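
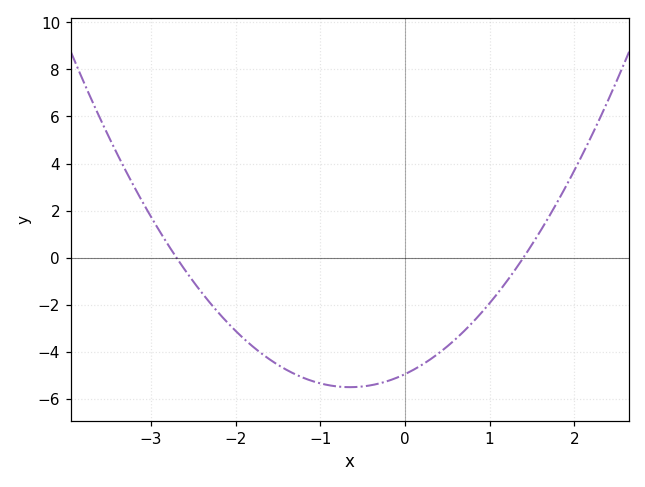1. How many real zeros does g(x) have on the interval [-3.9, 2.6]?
2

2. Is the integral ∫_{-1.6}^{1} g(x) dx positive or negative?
negative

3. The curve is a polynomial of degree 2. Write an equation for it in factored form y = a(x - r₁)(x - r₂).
y = 1.31(x + 2.7)(x - 1.4)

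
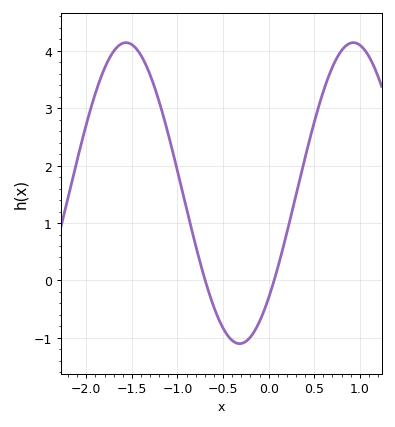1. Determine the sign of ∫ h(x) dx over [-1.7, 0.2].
positive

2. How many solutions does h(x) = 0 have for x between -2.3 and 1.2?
2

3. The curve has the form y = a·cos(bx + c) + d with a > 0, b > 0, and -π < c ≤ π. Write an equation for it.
y = 2.62cos(2.52x - 2.34) + 1.52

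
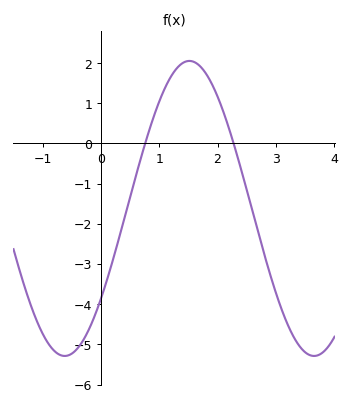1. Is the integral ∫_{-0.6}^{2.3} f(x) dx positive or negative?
negative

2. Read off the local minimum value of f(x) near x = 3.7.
-5.3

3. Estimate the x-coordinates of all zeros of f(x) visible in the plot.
0.8, 2.3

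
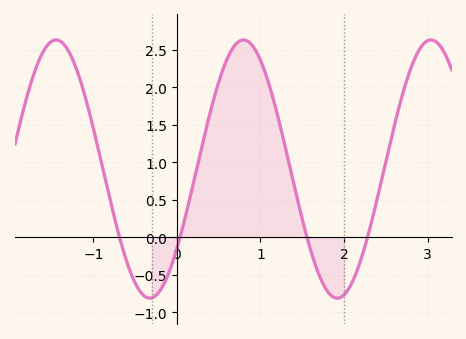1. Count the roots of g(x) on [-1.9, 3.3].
4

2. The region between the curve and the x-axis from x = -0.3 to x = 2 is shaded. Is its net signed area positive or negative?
positive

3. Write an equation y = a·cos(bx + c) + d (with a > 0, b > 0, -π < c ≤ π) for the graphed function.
y = 1.72cos(2.8x - 2.23) + 0.91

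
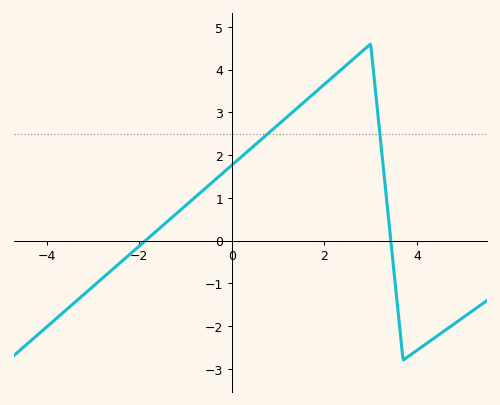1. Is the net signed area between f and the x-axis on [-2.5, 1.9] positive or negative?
positive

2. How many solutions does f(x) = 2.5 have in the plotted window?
2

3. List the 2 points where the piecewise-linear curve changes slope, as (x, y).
(3, 4.6); (3.7, -2.8)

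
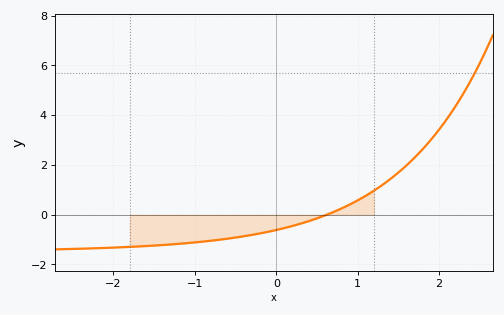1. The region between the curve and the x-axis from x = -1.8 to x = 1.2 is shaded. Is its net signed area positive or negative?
negative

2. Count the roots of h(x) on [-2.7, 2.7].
1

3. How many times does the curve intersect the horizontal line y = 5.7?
1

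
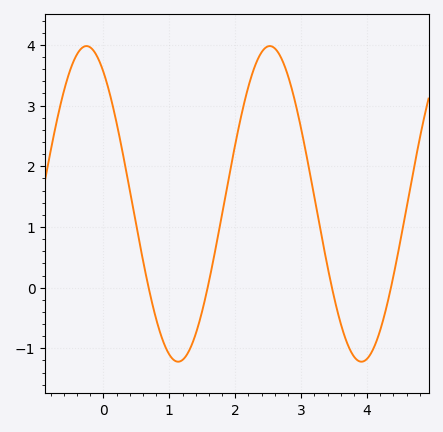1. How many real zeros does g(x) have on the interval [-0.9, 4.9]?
4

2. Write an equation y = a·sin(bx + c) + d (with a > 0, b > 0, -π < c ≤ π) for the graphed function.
y = 2.6sin(2.3x + 2.2) + 1.38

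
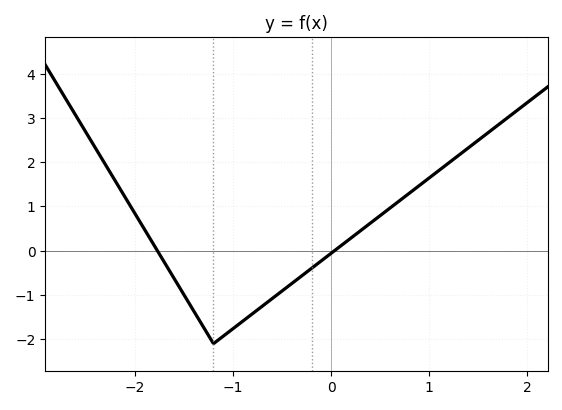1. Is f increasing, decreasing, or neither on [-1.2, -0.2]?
increasing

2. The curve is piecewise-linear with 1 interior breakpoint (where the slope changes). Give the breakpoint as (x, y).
(-1.2, -2.1)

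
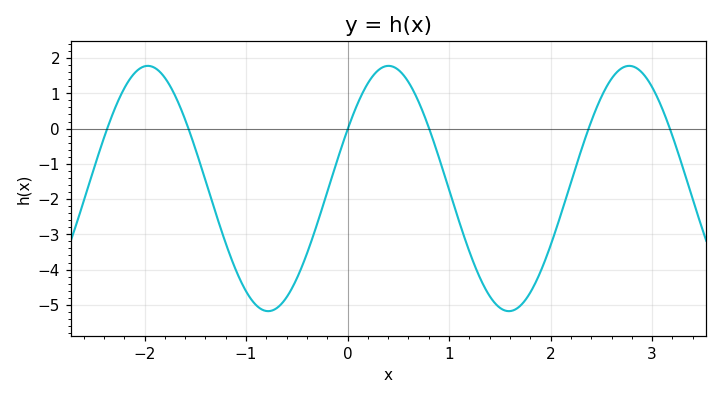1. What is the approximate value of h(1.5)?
-5.1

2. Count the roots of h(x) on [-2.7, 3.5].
6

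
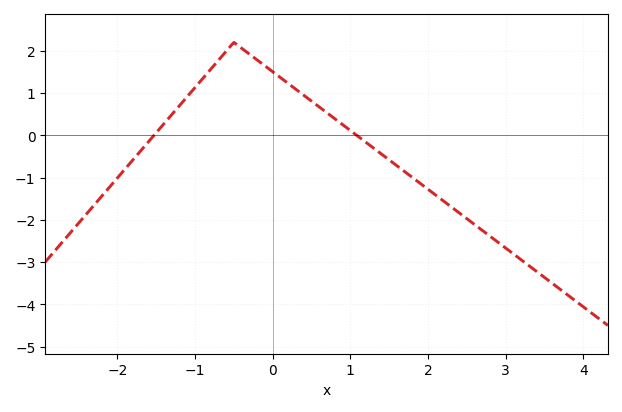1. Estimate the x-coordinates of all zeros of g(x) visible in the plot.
-1.5, 1.1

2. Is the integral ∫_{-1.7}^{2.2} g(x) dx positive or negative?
positive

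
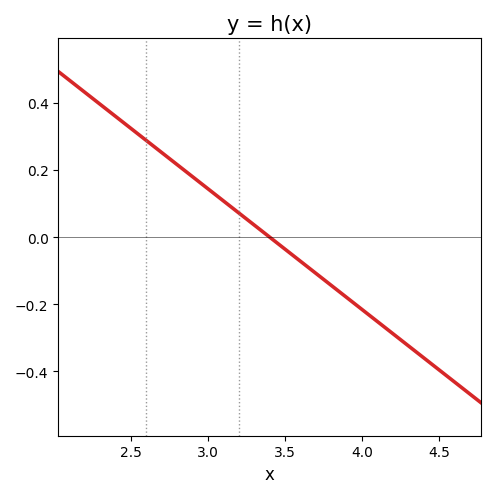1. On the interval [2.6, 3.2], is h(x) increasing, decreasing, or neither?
decreasing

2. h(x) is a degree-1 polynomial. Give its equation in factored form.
y = -0.36(x - 3.4)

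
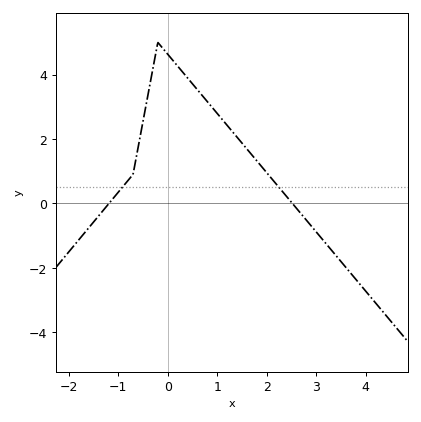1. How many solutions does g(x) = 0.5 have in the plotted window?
2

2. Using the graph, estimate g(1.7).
1.5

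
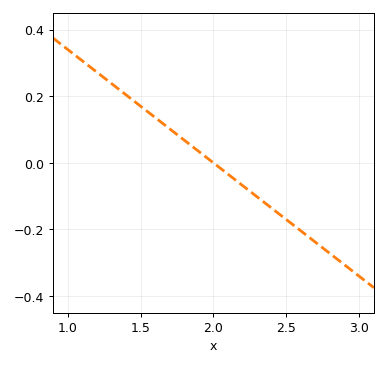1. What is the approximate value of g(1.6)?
0.14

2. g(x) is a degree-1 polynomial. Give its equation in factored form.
y = -0.34(x - 2)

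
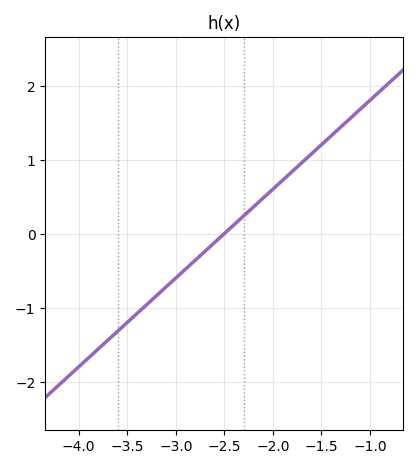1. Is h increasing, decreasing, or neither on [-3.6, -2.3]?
increasing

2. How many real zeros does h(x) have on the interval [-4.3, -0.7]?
1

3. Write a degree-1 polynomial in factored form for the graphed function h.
y = 1.2(x + 2.5)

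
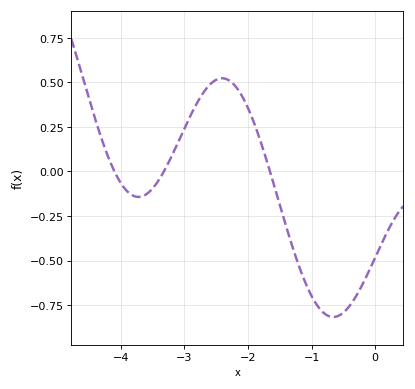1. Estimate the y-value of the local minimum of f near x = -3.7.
-0.14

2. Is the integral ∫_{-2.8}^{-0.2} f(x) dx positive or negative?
negative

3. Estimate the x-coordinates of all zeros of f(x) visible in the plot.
-4.1, -3.3, -1.7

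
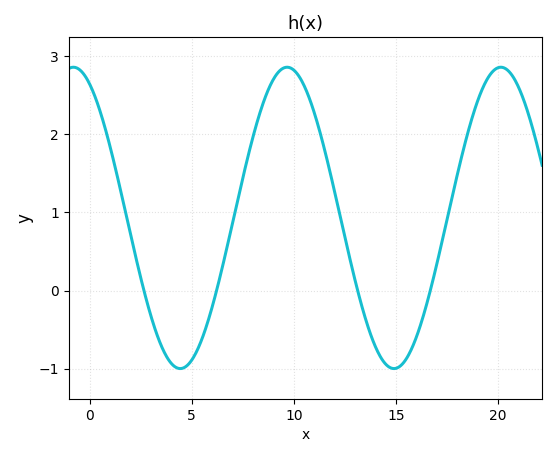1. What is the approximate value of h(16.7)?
0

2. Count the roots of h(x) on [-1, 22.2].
4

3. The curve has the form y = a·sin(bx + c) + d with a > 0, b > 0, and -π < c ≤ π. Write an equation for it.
y = 1.93sin(0.6x + 2.1) + 0.93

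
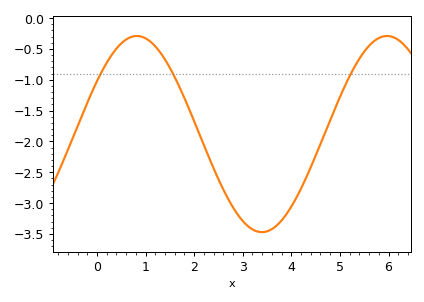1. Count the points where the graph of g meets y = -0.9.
3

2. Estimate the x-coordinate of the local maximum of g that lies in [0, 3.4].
0.821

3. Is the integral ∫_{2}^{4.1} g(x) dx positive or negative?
negative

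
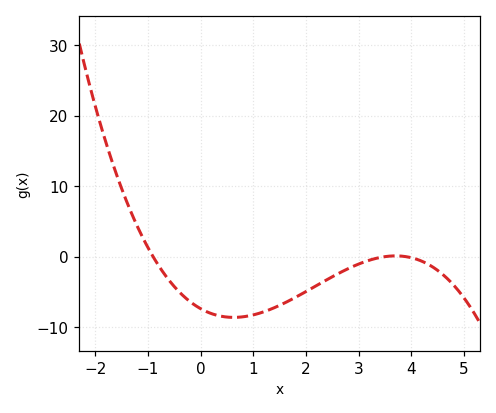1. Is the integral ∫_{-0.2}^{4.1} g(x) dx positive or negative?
negative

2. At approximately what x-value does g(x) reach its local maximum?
3.8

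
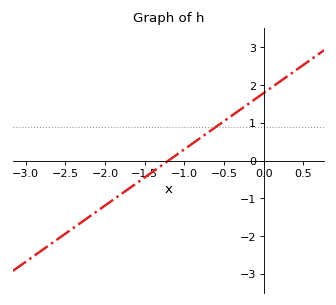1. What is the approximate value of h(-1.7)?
-0.745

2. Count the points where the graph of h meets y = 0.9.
1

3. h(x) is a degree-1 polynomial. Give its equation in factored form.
y = 1.49(x + 1.2)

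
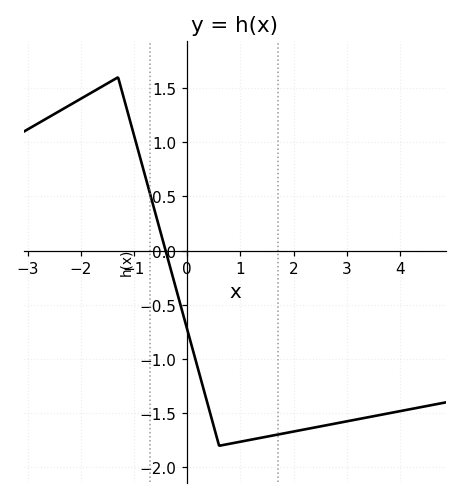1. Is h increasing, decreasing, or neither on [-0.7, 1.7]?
neither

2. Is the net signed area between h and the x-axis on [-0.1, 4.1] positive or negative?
negative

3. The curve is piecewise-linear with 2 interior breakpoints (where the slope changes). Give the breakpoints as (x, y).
(-1.3, 1.6); (0.6, -1.8)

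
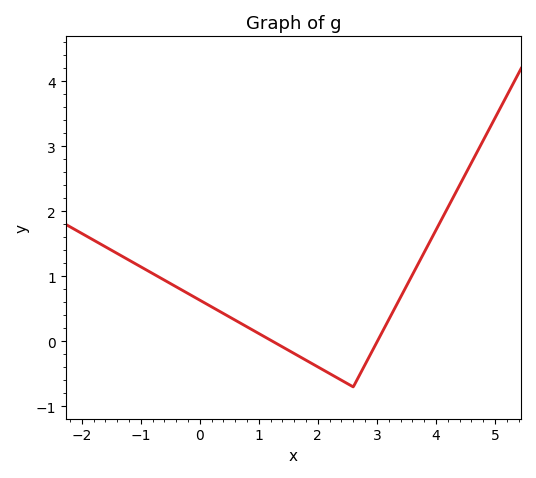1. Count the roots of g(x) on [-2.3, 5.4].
2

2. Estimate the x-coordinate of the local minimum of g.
2.6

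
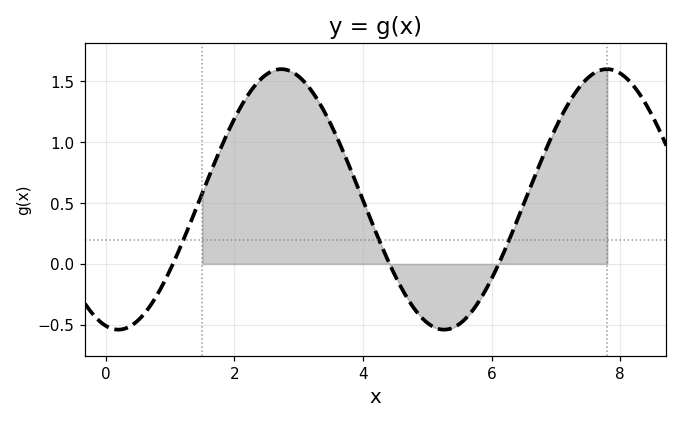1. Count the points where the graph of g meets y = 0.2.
3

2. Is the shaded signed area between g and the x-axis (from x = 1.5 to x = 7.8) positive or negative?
positive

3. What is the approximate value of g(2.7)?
1.6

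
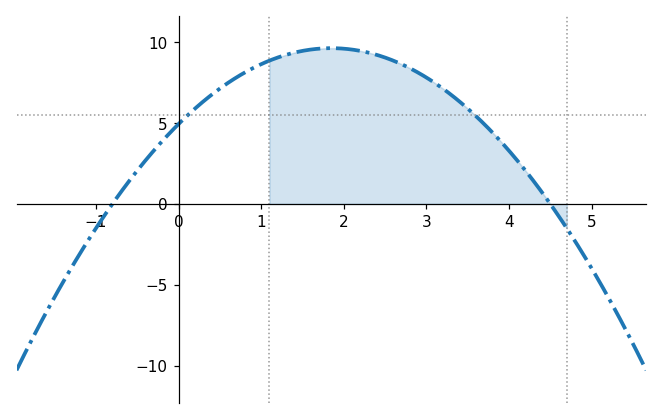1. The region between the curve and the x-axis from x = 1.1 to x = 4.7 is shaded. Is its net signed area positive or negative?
positive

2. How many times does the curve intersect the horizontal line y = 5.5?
2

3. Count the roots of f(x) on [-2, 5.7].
2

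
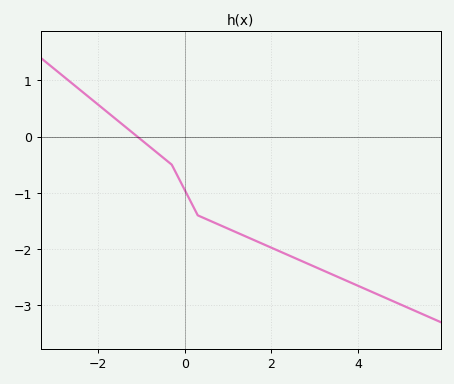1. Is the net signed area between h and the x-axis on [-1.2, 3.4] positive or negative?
negative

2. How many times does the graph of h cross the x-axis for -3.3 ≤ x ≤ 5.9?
1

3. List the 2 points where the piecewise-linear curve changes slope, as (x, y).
(-0.3, -0.5); (0.3, -1.4)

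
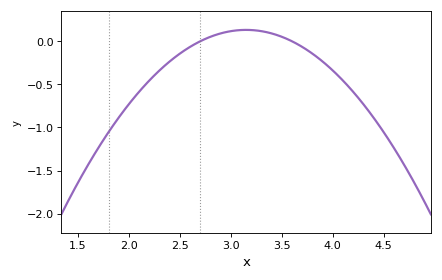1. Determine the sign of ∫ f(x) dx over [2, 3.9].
negative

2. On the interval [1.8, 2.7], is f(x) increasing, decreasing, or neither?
increasing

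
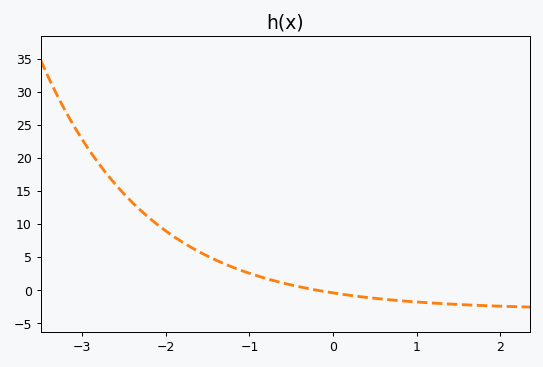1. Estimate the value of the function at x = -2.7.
17.5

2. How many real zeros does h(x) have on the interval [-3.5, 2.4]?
1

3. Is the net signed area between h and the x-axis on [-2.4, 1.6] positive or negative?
positive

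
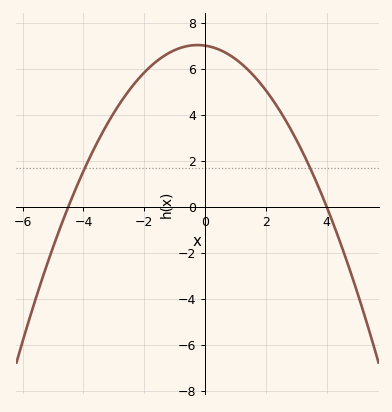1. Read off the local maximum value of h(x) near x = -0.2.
7.04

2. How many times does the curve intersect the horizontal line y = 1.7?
2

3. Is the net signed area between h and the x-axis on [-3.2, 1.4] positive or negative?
positive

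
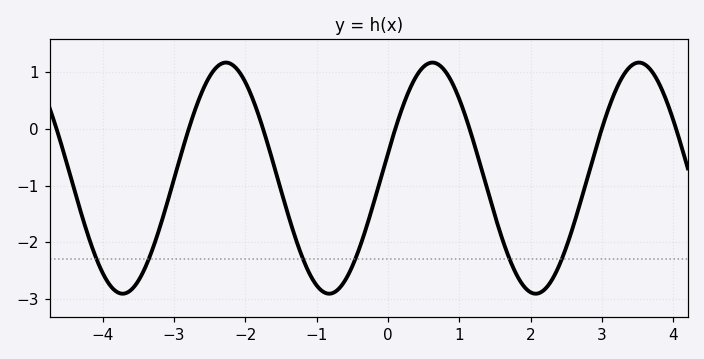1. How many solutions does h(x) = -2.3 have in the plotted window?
6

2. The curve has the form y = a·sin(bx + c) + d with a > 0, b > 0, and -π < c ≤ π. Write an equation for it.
y = 2.04sin(2.17x + 0.222) - 0.87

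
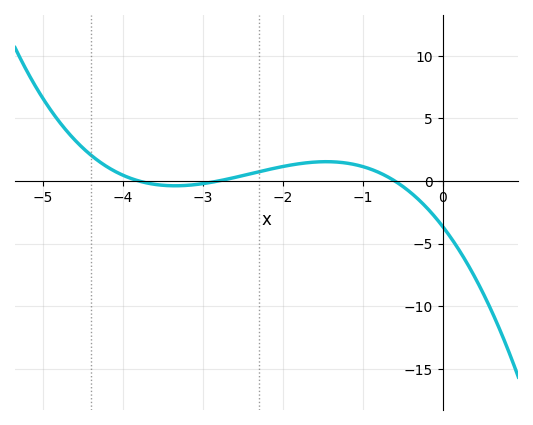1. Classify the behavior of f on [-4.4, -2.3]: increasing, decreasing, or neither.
neither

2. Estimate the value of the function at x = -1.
1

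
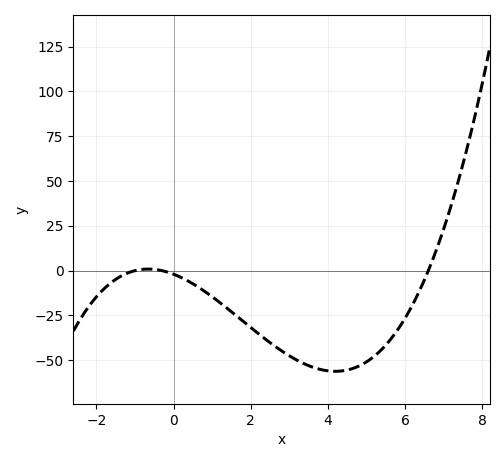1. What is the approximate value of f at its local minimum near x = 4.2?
-55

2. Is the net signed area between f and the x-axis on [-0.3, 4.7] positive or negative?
negative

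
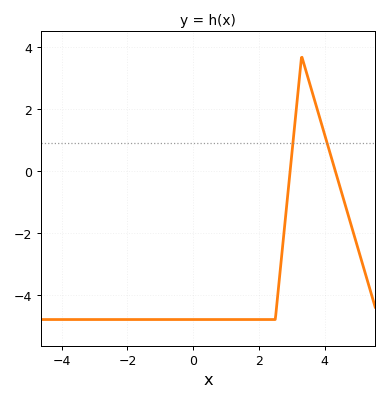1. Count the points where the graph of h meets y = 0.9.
2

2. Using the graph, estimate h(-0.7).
-4.8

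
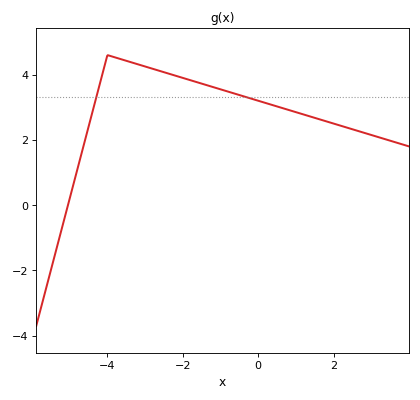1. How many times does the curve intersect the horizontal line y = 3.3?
2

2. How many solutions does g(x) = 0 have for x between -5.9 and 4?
1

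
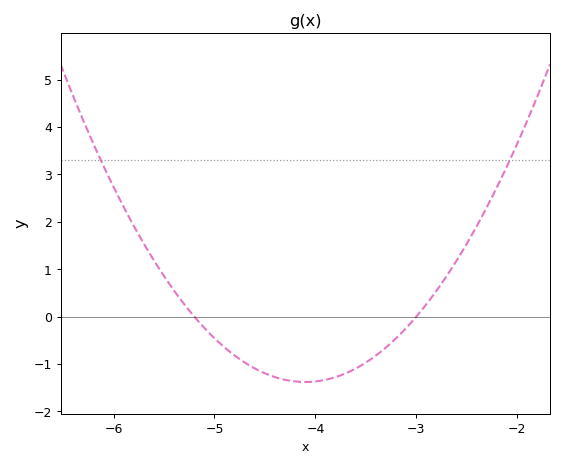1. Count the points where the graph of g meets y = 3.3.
2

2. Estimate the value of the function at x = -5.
-0.456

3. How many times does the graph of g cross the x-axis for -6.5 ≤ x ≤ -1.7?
2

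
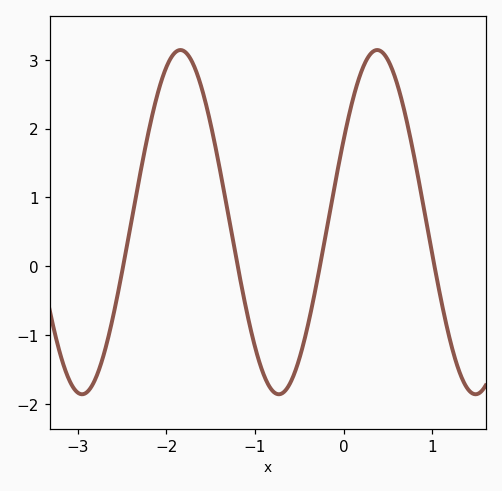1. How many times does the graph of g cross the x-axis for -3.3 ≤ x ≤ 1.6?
4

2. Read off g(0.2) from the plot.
2.83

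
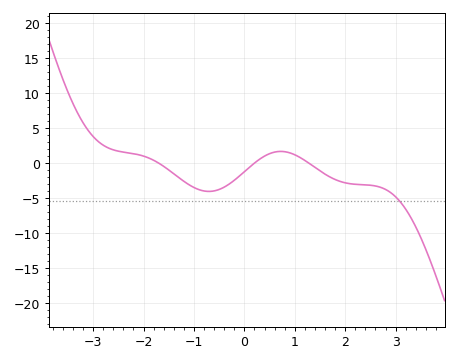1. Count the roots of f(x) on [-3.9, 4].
3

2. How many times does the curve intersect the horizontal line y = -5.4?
1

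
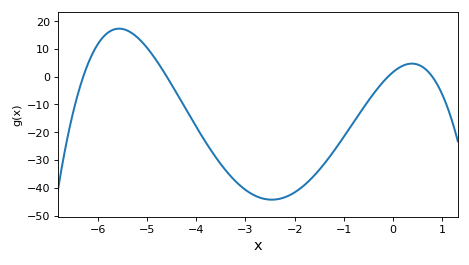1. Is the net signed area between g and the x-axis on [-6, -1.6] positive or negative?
negative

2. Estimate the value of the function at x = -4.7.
2.83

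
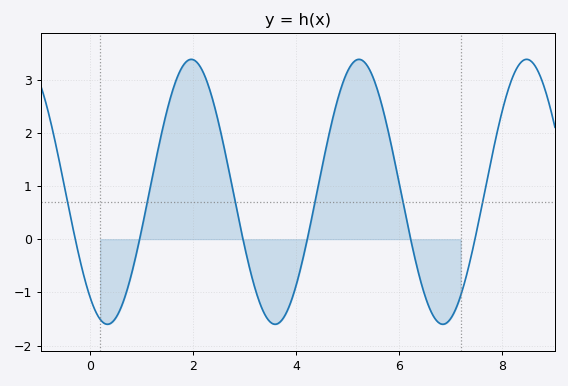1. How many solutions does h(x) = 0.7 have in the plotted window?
6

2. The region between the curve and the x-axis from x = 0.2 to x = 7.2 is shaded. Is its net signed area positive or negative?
positive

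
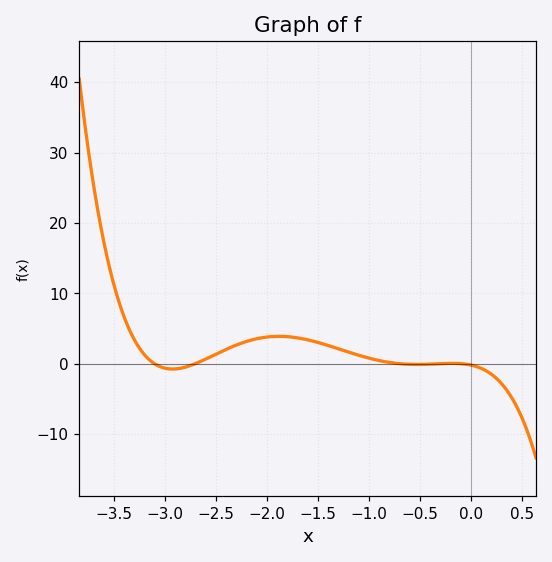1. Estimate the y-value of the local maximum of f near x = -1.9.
4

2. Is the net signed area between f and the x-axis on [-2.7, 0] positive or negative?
positive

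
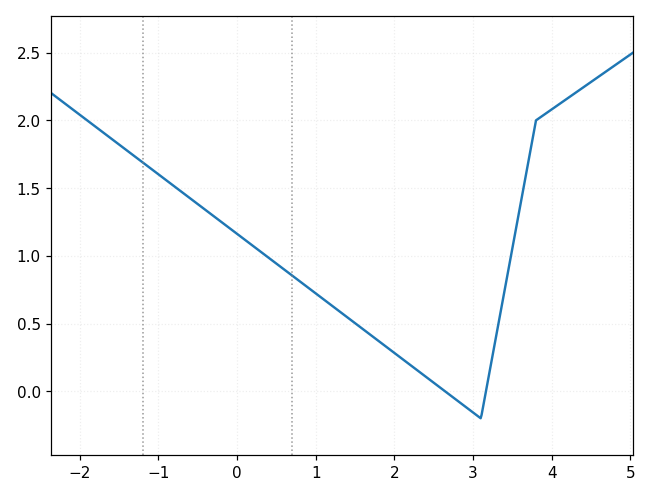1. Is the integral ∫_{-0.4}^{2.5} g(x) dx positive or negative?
positive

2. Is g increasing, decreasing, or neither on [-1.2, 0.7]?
decreasing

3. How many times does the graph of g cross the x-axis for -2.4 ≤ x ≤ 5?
2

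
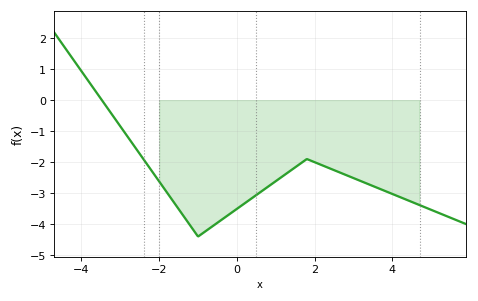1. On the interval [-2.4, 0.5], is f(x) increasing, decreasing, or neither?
neither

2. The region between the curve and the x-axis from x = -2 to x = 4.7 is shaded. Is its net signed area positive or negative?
negative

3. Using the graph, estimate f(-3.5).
0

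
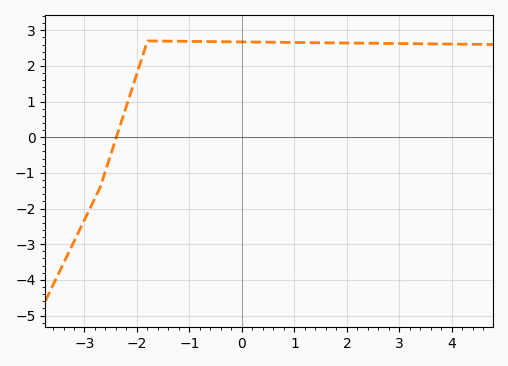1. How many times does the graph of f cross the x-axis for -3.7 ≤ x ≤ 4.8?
1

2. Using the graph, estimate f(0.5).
2.7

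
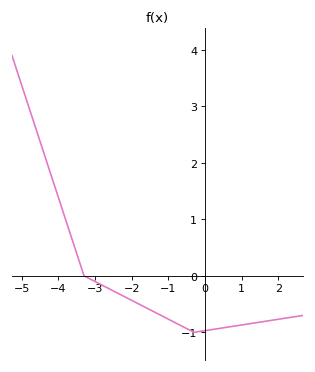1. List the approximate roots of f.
-3.4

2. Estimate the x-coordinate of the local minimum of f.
-0.2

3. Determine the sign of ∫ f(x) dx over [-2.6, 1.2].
negative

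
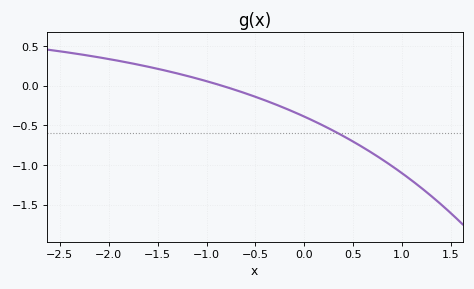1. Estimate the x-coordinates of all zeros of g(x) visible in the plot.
-0.8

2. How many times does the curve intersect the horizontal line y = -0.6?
1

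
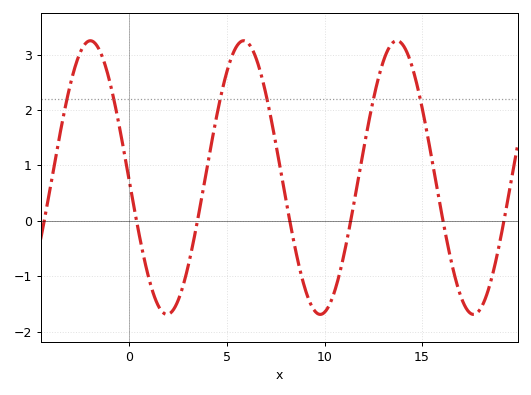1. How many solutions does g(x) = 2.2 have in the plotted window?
6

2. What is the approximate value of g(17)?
-1.38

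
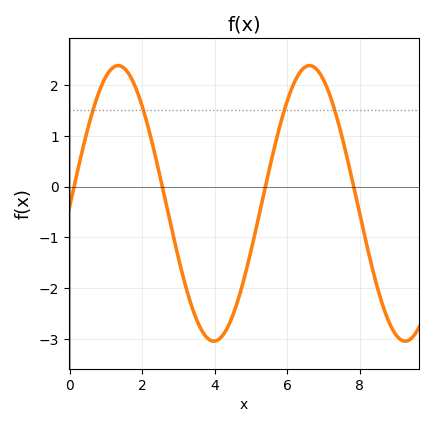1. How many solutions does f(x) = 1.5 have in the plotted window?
4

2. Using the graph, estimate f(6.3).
2.2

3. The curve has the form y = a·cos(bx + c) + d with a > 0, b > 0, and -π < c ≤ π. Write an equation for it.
y = 2.71cos(1.2x - 1.6) - 0.33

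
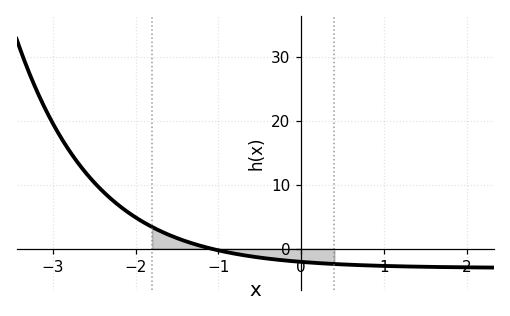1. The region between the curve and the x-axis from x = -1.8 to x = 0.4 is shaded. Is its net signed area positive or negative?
negative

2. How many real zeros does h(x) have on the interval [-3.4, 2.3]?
1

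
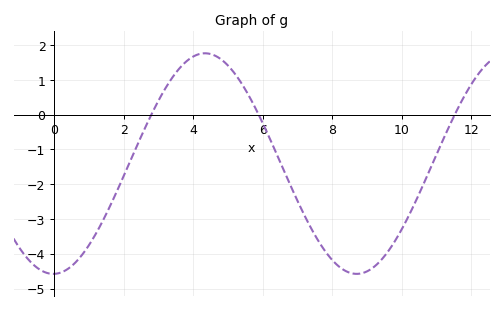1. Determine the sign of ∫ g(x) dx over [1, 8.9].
negative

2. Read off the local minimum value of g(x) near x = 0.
-4.6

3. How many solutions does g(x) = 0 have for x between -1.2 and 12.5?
3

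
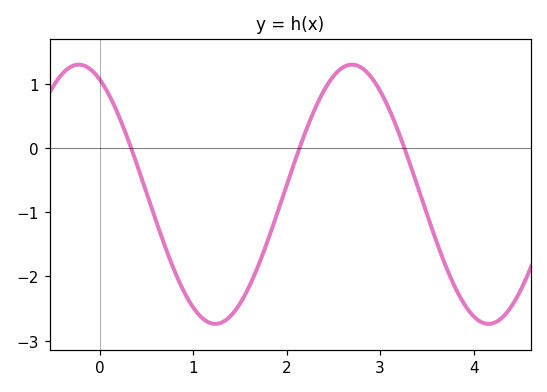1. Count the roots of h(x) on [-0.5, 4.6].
3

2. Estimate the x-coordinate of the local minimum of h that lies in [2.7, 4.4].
4.16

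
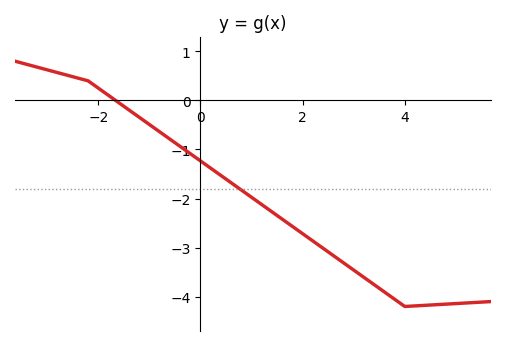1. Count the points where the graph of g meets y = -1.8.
1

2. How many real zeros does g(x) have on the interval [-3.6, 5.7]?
1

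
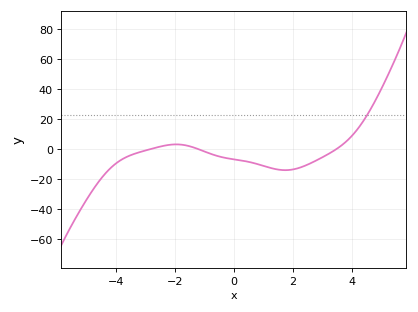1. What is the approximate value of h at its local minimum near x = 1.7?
-14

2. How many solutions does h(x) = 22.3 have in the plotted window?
1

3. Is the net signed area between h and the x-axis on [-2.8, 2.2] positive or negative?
negative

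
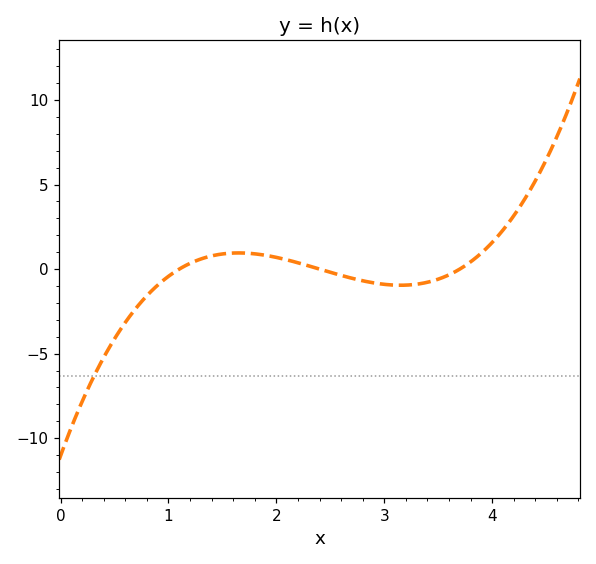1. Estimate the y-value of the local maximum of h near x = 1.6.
1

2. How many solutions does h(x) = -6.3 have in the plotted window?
1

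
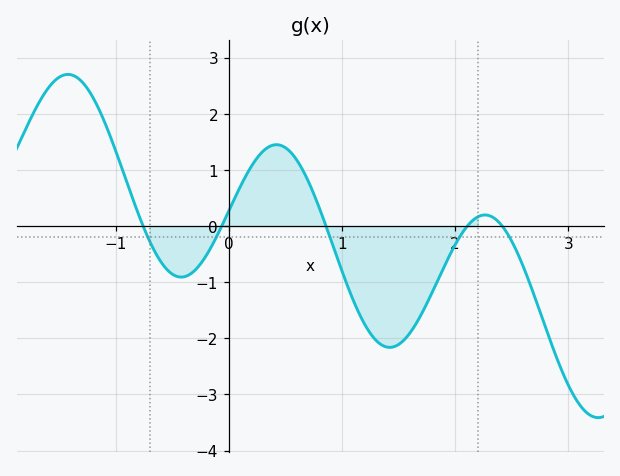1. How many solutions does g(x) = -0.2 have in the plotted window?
5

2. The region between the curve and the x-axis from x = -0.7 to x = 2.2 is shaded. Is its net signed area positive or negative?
negative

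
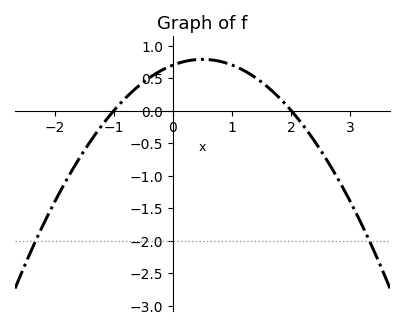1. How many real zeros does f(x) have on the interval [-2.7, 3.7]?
2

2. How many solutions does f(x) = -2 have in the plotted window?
2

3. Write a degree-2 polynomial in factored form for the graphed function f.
y = -0.35(x + 1)(x - 2)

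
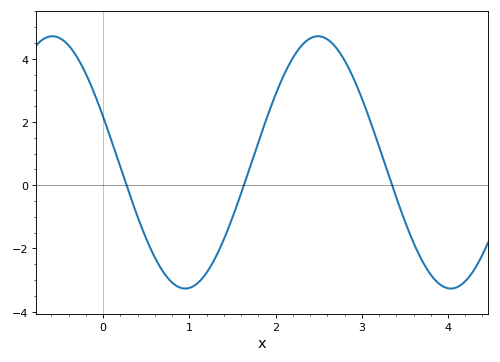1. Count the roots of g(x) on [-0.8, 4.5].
3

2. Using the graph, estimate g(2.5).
4.71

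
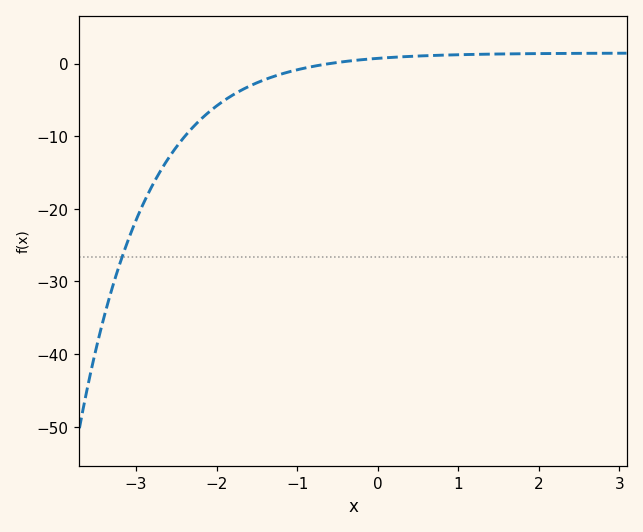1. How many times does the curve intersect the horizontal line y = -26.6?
1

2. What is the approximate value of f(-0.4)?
0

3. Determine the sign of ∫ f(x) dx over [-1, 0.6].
positive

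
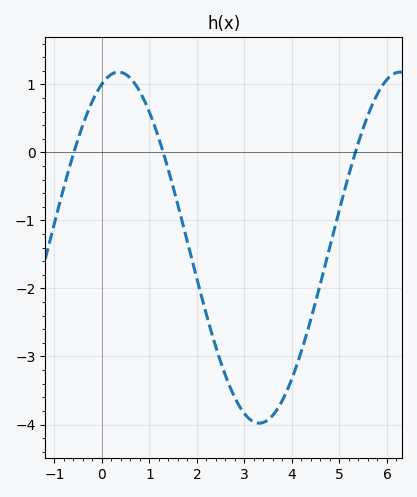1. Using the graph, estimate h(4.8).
-1.38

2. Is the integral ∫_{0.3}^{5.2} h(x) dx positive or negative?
negative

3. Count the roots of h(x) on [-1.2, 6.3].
3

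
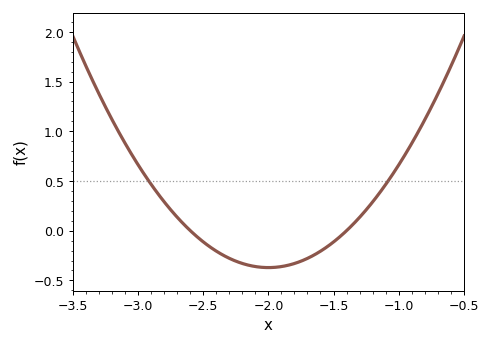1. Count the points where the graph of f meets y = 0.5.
2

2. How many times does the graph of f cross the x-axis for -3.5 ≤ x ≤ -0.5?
2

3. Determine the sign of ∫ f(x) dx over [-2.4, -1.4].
negative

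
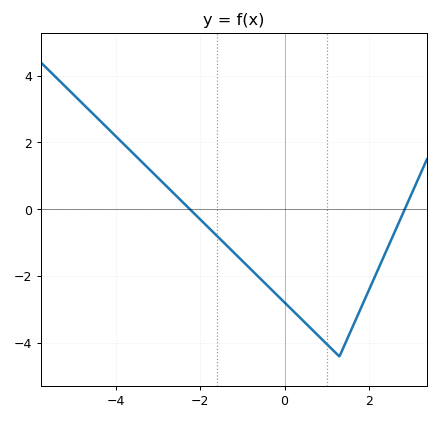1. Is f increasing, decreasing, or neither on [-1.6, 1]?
decreasing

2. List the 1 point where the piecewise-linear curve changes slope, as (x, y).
(1.3, -4.4)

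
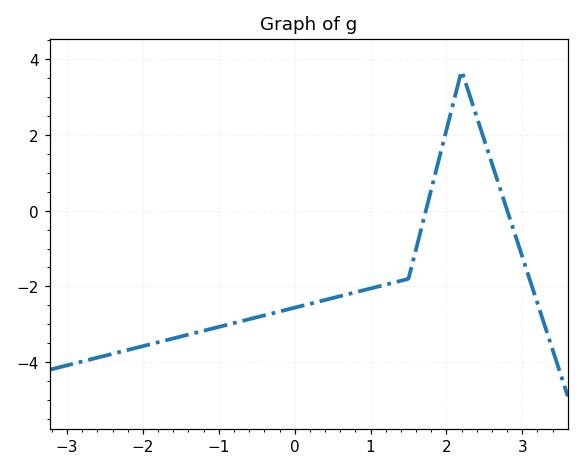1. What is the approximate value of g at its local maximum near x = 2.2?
3.6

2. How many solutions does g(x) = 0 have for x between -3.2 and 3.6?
2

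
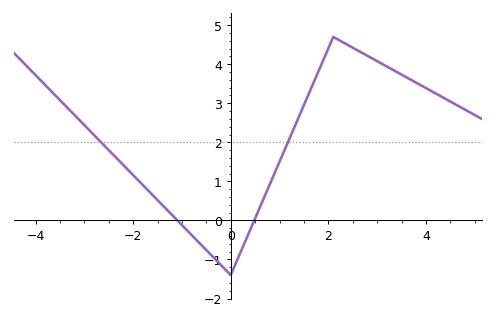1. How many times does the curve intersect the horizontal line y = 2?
2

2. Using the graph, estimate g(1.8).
3.8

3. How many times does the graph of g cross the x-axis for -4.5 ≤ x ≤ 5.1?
2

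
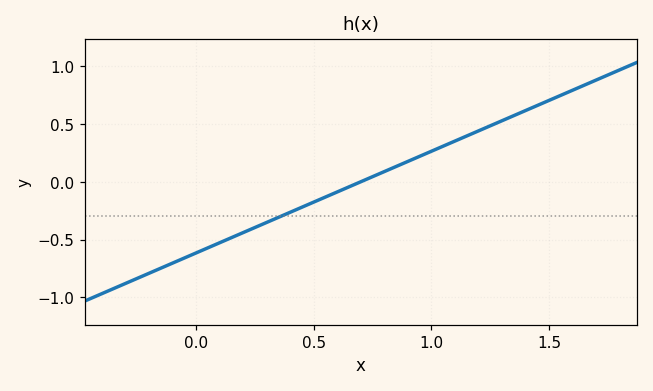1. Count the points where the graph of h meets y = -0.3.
1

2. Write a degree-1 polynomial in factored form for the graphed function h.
y = 0.88(x - 0.7)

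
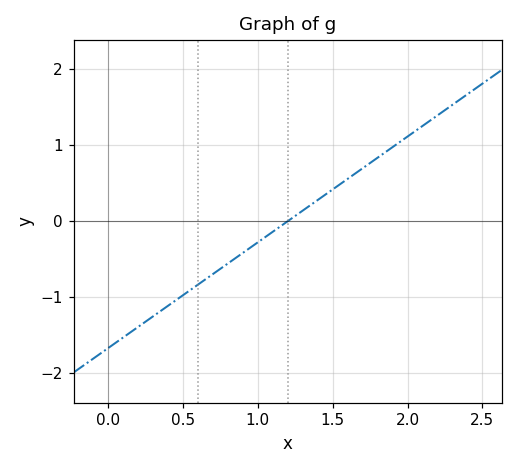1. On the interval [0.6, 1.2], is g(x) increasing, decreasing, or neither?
increasing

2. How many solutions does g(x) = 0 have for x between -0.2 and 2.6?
1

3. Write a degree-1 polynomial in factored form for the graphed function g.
y = 1.39(x - 1.2)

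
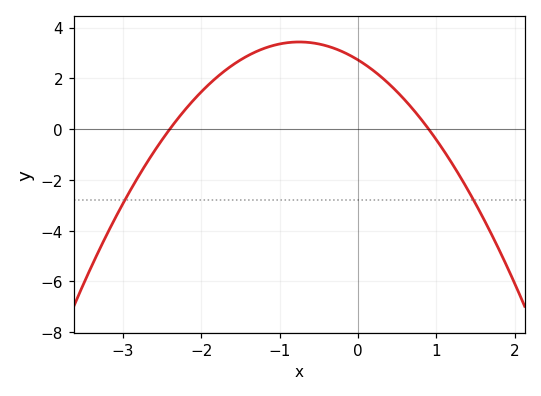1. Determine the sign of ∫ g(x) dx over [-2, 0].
positive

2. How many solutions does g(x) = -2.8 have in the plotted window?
2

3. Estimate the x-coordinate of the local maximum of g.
-0.75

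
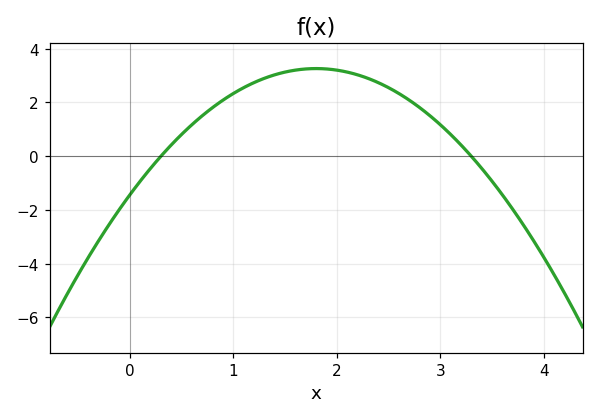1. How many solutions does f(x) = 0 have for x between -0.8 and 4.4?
2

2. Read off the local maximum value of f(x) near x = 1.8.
3.26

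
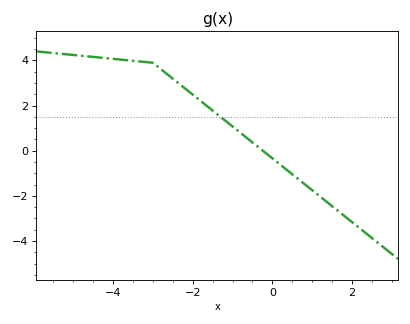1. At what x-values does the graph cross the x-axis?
-0.241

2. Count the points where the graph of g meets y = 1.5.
1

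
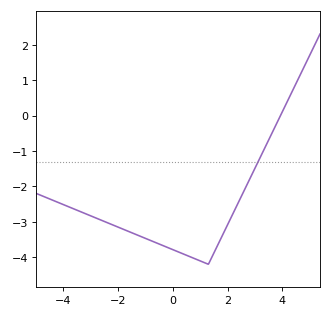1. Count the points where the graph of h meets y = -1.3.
1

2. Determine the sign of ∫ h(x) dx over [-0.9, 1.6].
negative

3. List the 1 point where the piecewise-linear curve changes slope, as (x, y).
(1.3, -4.2)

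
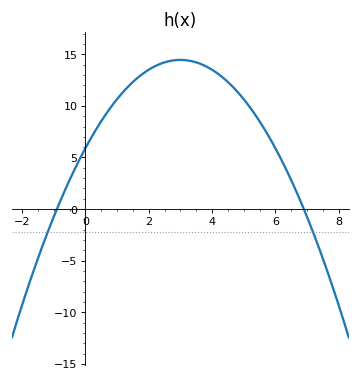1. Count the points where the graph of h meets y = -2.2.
2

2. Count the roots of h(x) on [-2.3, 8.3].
2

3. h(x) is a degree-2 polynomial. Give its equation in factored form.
y = -0.95(x + 0.9)(x - 6.9)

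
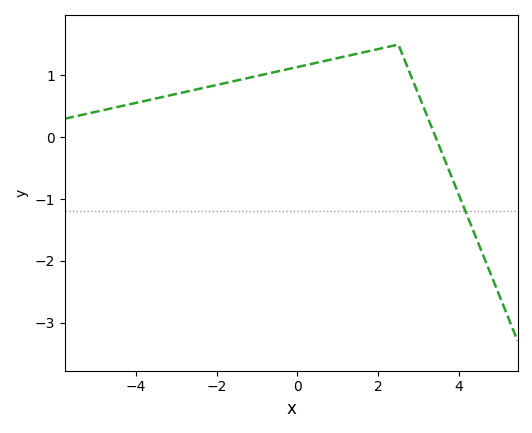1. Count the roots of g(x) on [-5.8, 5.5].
1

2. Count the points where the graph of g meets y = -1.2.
1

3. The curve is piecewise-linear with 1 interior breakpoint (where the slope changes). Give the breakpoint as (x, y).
(2.5, 1.5)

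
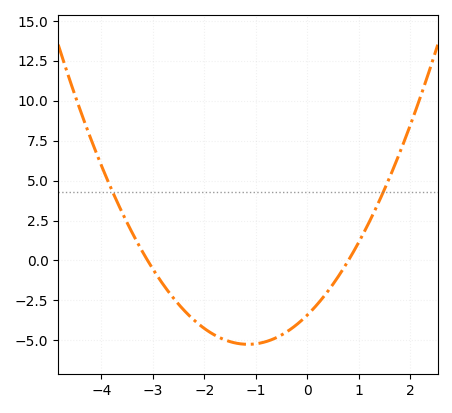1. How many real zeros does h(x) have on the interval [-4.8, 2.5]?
2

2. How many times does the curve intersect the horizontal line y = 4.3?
2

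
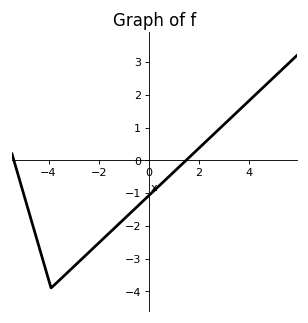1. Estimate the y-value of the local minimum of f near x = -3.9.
-3.9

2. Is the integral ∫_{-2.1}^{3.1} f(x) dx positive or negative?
negative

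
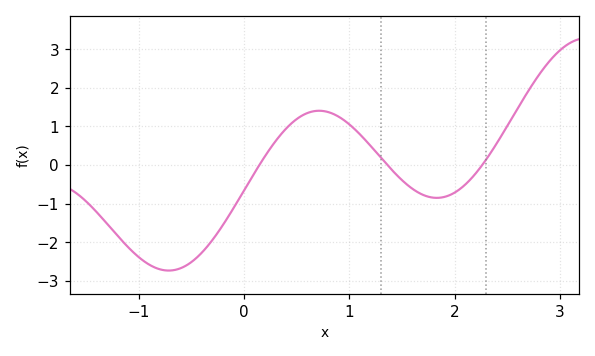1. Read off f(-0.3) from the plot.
-1.95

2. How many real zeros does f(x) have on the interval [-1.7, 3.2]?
3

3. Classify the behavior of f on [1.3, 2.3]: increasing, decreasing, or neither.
neither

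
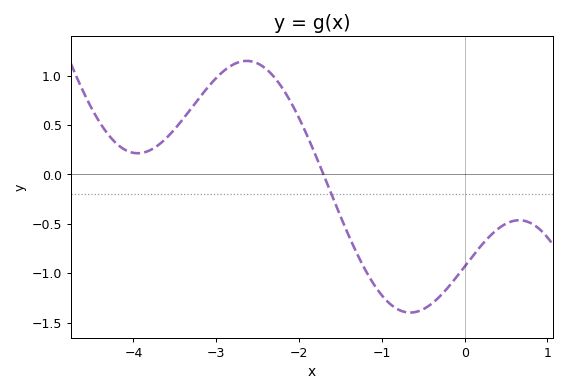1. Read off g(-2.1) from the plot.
0.732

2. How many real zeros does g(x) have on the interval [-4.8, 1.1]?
1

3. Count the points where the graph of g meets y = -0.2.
1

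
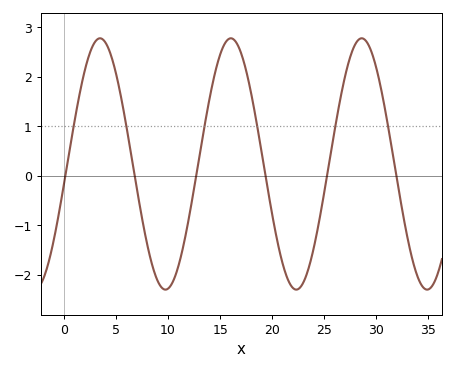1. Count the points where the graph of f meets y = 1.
6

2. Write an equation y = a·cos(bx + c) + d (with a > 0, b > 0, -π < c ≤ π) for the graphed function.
y = 2.54cos(0.5x - 1.7) + 0.24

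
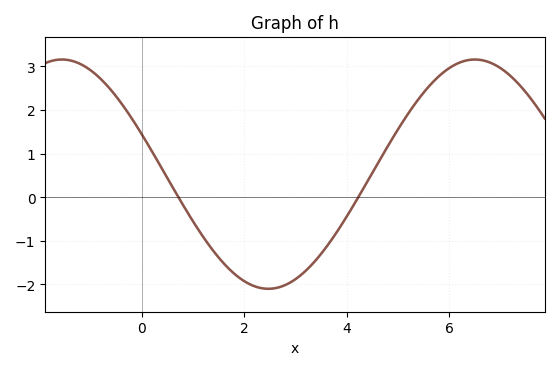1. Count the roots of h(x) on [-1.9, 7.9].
2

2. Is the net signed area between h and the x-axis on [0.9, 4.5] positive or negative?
negative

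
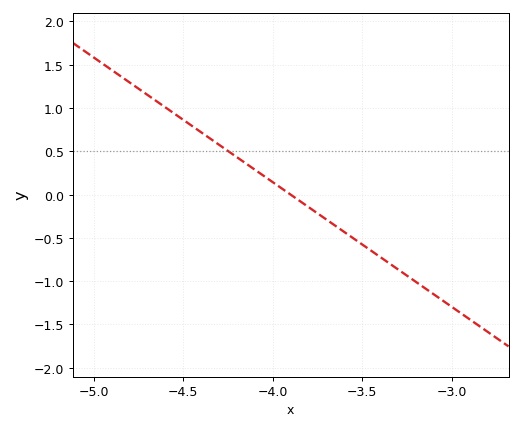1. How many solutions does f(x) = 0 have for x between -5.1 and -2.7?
1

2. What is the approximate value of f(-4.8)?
1.3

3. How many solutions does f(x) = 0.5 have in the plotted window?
1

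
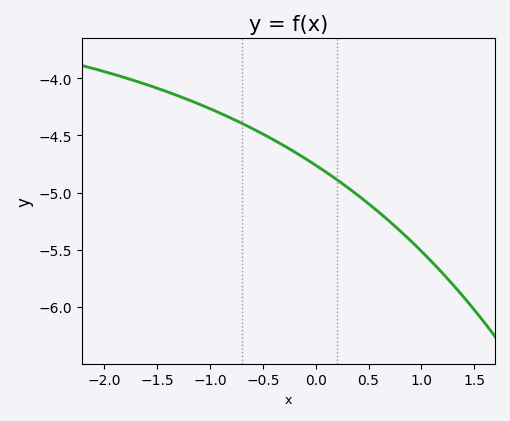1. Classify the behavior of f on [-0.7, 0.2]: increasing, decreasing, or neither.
decreasing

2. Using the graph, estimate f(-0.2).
-4.65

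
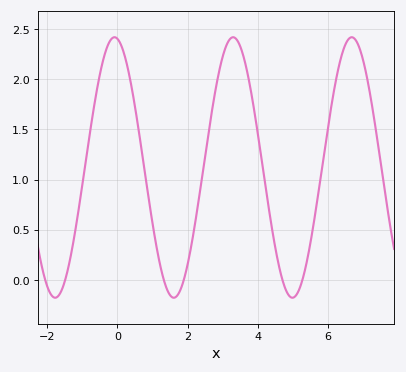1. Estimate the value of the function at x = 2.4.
1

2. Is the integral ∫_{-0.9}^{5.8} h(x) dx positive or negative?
positive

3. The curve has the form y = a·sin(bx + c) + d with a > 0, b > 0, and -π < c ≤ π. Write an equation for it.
y = 1.3sin(1.9x + 1.7) + 1.12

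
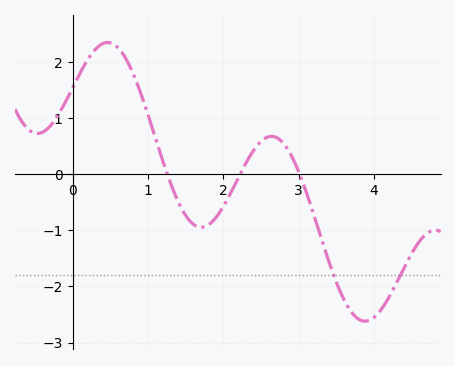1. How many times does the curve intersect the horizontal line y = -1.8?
2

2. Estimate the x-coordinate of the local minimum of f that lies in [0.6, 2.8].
1.71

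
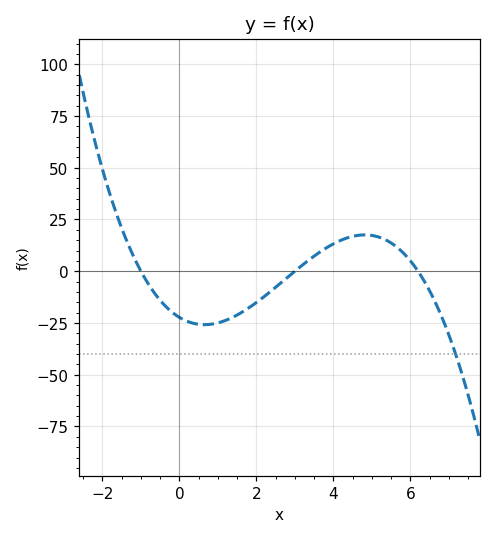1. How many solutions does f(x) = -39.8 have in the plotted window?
1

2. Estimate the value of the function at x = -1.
0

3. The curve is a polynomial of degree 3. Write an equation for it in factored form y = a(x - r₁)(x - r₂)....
y = -1.2(x + 1)(x - 3)(x - 6.2)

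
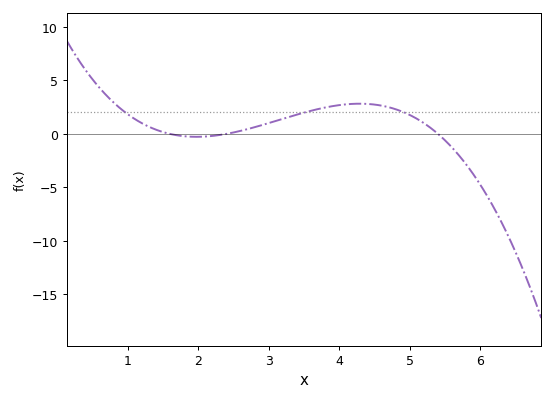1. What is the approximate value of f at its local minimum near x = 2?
-0.5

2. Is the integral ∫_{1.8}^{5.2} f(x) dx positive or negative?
positive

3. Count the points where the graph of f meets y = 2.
3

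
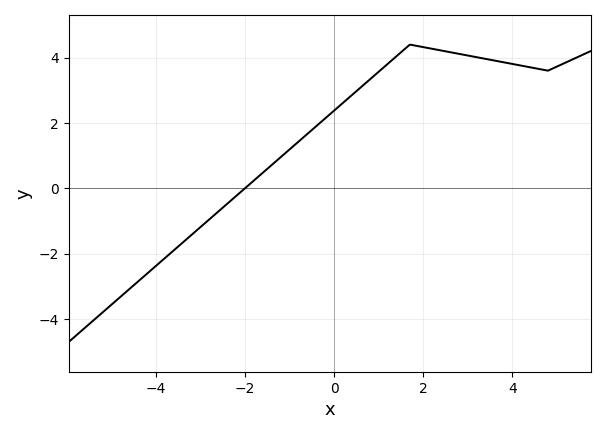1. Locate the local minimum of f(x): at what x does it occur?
4.8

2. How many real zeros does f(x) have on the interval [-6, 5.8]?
1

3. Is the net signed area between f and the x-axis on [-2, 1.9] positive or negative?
positive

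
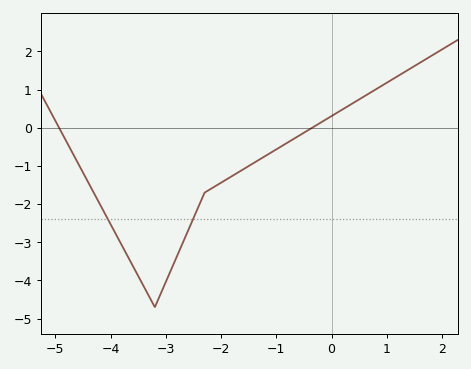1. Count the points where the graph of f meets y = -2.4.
2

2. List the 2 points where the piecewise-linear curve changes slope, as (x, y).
(-3.2, -4.7); (-2.3, -1.7)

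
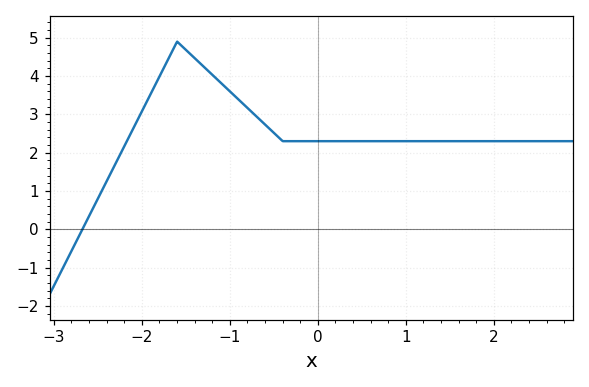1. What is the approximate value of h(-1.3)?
4.2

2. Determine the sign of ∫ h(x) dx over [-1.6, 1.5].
positive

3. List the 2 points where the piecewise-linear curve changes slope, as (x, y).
(-1.6, 4.9); (-0.4, 2.3)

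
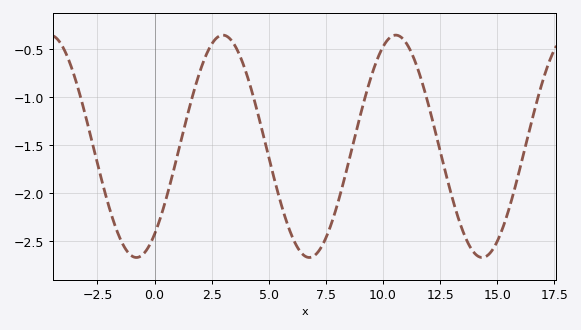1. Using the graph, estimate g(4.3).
-0.95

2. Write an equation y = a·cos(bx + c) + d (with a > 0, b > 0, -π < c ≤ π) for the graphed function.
y = 1.16cos(0.83x - 2.5) - 1.51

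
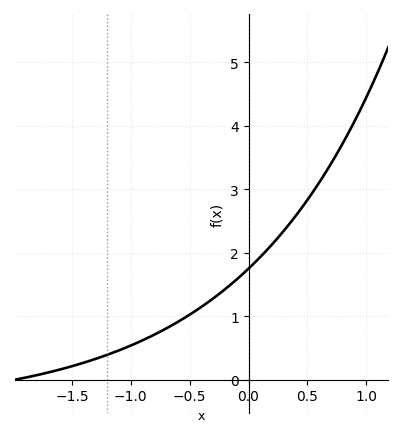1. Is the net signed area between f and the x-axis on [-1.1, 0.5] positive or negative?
positive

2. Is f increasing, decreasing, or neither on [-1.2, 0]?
increasing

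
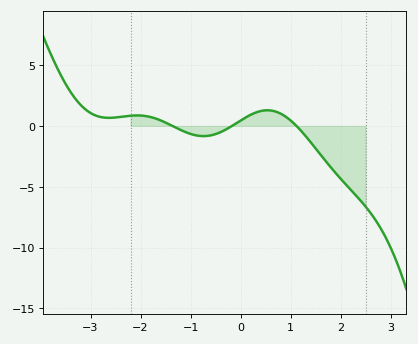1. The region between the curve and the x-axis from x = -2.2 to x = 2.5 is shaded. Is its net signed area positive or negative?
negative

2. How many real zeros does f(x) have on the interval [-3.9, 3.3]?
3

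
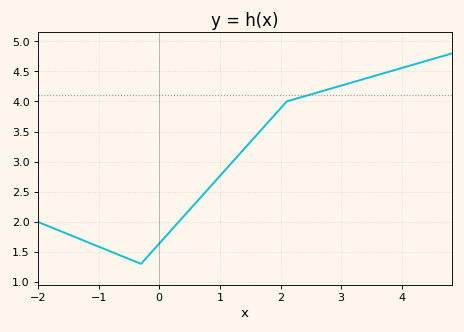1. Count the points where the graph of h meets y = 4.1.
1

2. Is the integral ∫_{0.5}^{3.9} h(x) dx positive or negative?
positive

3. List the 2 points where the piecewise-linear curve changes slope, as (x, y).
(-0.3, 1.3); (2.1, 4)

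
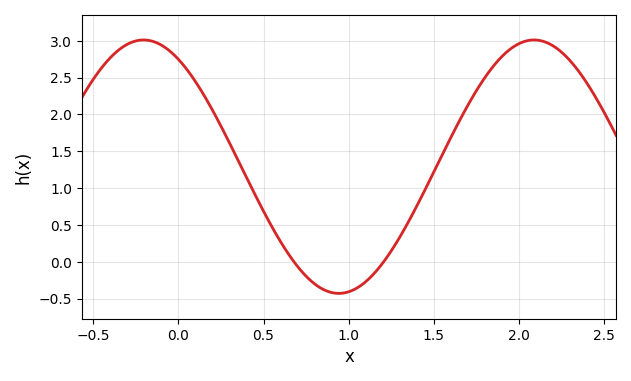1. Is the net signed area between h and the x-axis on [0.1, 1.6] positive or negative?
positive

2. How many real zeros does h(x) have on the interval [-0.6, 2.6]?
2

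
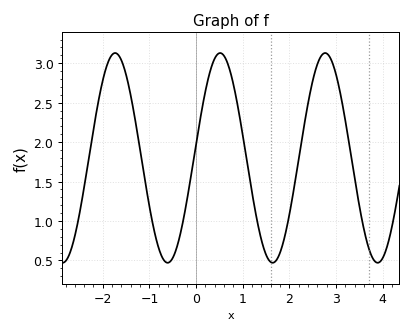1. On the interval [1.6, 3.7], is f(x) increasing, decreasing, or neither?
neither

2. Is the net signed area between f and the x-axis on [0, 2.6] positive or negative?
positive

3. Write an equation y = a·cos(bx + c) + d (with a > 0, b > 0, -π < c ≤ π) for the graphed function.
y = 1.33cos(2.79x - 1.44) + 1.8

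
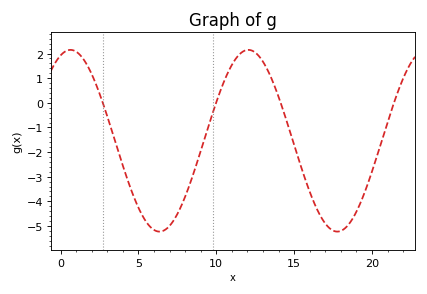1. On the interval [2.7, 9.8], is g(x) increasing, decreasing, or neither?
neither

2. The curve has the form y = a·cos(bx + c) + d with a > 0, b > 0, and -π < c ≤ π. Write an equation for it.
y = 3.69cos(0.55x - 0.35) - 1.54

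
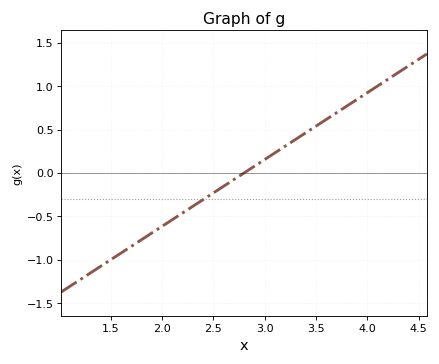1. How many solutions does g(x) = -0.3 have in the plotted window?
1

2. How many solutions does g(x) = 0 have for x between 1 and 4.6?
1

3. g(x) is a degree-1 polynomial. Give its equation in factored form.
y = 0.77(x - 2.8)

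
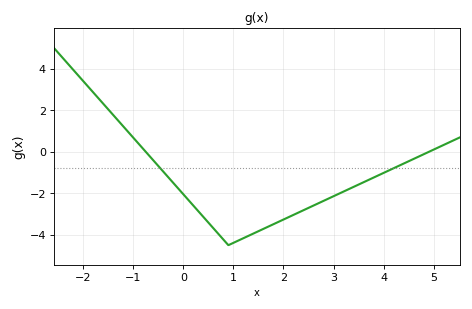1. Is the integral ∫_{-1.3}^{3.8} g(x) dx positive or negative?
negative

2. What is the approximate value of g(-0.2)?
-1.6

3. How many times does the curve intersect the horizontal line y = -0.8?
2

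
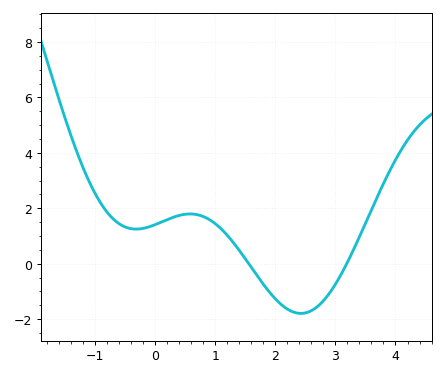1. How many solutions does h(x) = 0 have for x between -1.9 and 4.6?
2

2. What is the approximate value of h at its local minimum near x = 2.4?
-1.8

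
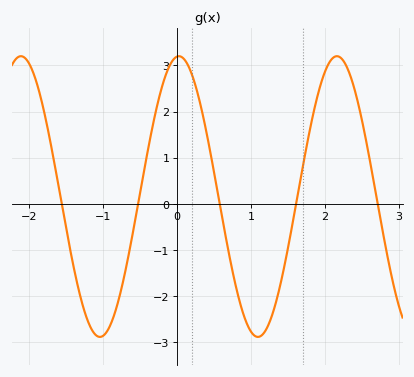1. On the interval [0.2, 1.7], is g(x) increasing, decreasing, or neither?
neither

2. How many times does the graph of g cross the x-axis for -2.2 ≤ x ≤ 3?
5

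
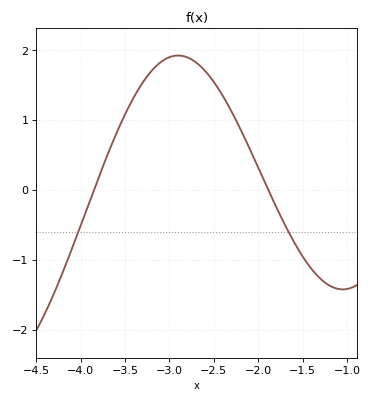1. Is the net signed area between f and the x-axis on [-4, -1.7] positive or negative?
positive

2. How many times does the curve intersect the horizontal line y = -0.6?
2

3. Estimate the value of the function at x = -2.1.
0.594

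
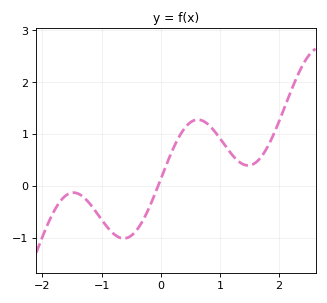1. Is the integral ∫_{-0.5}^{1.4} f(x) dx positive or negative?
positive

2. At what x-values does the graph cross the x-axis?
-0.046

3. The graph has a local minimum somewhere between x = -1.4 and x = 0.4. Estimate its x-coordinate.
-0.626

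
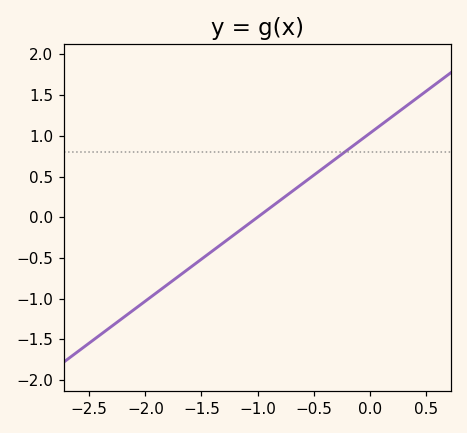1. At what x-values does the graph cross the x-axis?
-1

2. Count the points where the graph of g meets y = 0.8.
1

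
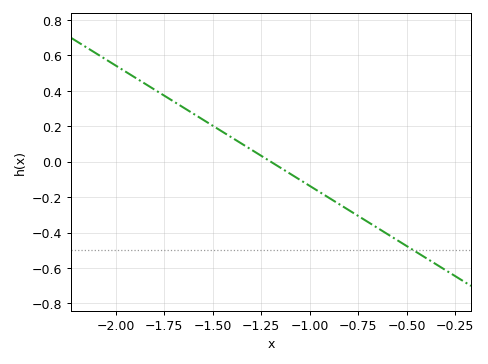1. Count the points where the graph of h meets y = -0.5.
1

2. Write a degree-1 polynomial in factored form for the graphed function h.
y = -0.68(x + 1.2)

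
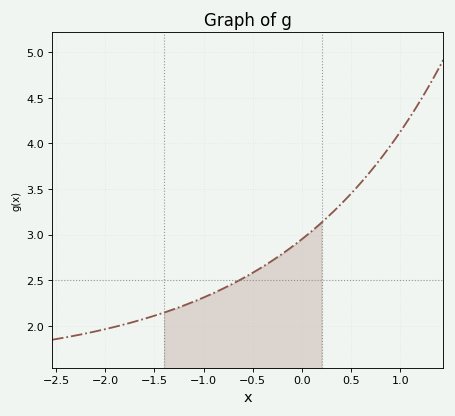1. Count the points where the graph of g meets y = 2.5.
1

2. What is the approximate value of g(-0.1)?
2.87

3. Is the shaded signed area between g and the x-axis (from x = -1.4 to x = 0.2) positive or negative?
positive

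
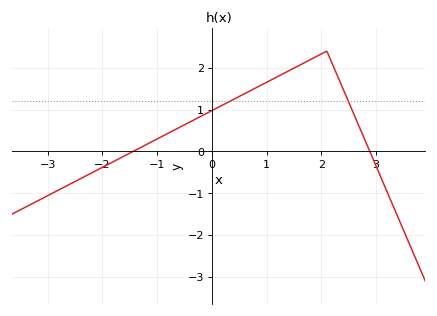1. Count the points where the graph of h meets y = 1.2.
2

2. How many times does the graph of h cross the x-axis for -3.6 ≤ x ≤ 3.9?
2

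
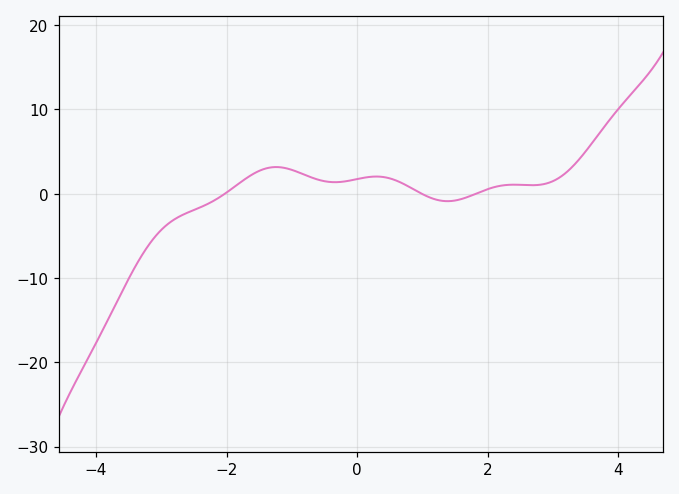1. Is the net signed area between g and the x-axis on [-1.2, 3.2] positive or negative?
positive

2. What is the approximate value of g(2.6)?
1.02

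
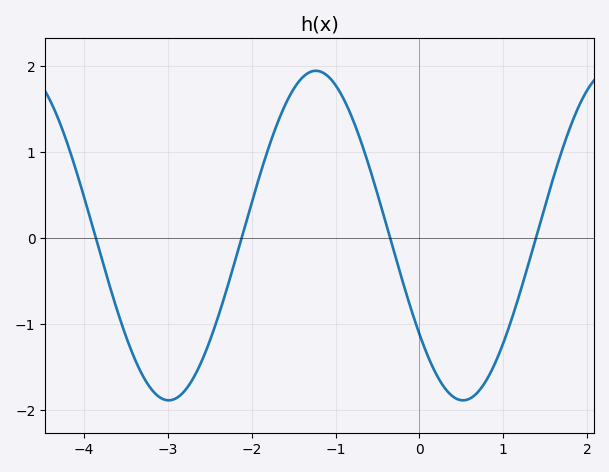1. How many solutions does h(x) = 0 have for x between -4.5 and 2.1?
4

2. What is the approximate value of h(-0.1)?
-0.8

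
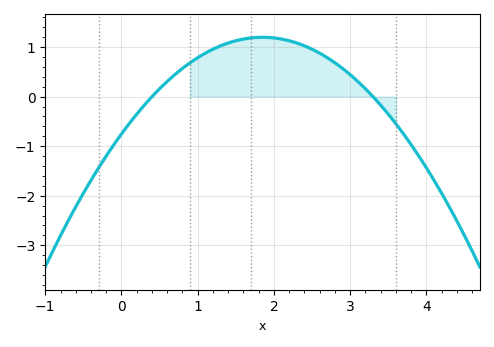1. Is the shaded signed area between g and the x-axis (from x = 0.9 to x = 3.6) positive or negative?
positive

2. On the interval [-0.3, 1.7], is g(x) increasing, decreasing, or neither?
increasing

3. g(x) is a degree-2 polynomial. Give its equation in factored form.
y = -0.57(x - 0.4)(x - 3.3)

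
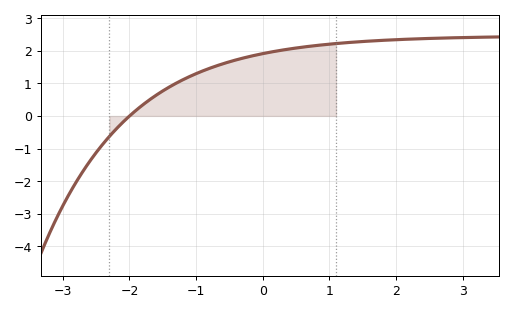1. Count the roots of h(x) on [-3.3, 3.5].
1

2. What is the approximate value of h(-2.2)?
-0.404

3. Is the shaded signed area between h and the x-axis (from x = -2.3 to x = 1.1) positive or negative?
positive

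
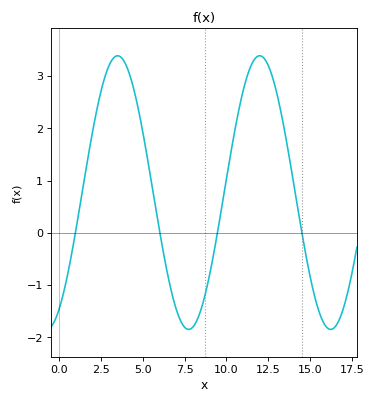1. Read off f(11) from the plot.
2.72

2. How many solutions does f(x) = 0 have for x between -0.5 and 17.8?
4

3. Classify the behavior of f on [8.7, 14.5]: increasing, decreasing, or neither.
neither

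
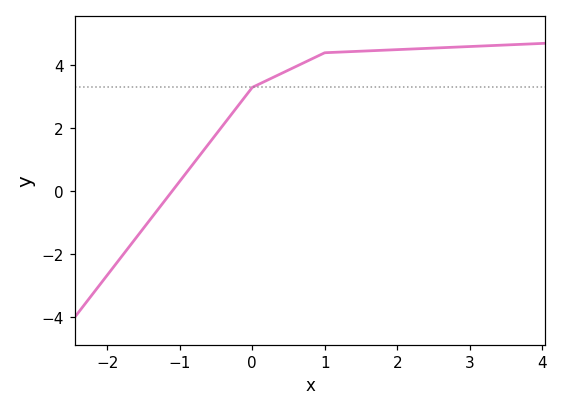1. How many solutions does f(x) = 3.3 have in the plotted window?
1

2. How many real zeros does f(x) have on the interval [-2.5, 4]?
1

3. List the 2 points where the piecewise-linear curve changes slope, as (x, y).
(0, 3.3); (1, 4.4)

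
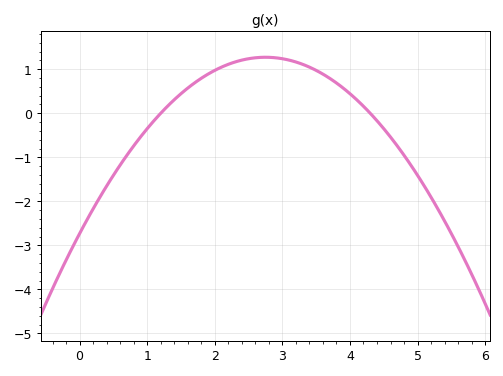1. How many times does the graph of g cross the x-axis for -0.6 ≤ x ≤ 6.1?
2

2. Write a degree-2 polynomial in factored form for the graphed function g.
y = -0.53(x - 1.2)(x - 4.3)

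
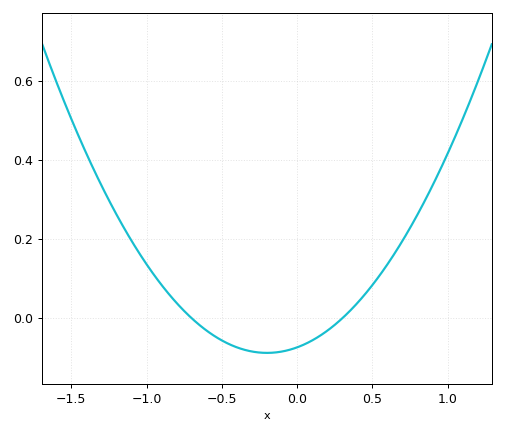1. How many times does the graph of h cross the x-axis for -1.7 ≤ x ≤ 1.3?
2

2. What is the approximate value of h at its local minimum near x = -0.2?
-0.08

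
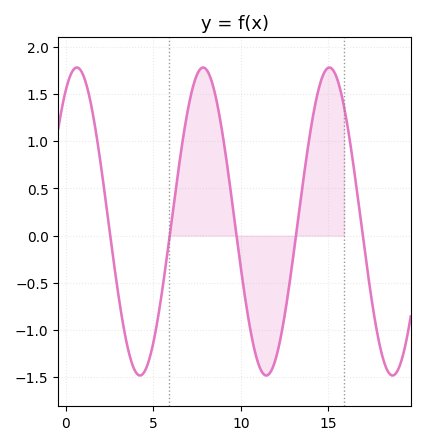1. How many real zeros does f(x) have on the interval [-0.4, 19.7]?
5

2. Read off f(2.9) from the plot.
-0.5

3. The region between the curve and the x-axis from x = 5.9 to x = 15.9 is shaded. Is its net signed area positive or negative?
positive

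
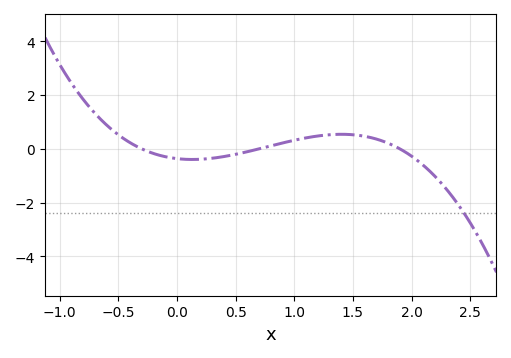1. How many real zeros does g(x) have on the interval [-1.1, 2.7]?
3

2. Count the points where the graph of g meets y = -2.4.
1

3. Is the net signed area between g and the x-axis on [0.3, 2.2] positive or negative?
positive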